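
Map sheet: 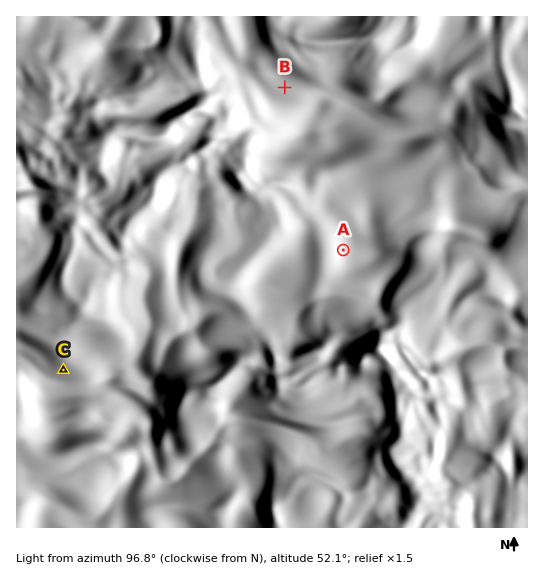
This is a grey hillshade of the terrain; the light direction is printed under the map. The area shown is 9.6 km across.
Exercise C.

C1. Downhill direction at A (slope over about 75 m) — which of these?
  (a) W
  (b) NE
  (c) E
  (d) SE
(c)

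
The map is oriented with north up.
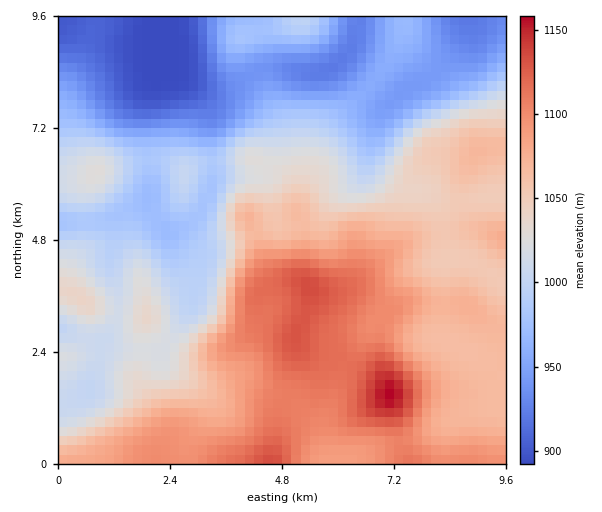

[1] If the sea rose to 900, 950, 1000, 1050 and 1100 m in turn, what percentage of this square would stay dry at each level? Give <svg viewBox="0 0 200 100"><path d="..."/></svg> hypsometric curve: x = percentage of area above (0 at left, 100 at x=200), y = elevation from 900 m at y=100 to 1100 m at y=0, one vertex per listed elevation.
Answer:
<svg viewBox="0 0 200 100"><path d="M194 100l-26-25-38-25-42-25-57-25"/></svg>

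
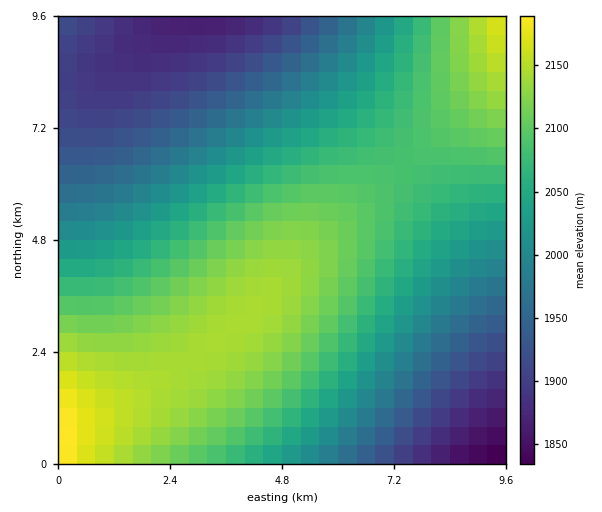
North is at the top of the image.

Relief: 1830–2200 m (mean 2040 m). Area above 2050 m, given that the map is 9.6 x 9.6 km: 49.3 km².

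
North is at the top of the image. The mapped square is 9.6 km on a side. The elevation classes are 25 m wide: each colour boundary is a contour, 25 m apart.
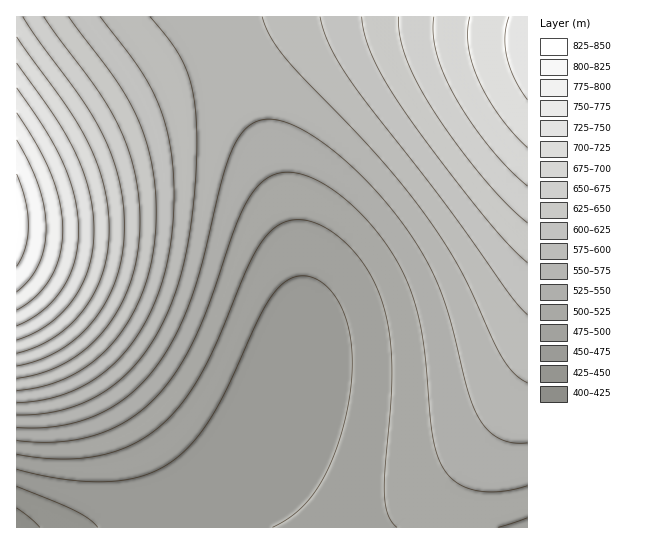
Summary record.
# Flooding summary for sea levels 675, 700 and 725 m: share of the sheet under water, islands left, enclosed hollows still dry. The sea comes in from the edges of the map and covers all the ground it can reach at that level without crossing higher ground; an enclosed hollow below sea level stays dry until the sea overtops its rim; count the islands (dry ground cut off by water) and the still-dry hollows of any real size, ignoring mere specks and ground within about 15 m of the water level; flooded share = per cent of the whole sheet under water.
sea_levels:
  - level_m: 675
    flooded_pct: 86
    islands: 0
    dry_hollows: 0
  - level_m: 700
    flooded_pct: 90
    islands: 0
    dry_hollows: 0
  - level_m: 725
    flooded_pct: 94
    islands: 0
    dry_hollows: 0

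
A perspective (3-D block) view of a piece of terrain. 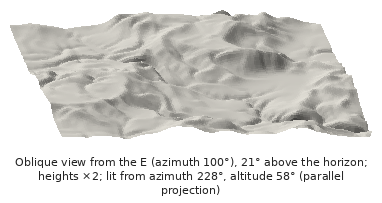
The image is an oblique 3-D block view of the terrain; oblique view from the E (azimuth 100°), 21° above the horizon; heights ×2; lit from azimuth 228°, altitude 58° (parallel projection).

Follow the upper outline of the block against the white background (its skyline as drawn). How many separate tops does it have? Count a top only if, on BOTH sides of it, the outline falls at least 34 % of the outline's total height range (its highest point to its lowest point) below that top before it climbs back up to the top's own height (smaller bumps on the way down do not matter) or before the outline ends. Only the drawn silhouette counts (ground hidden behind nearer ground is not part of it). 0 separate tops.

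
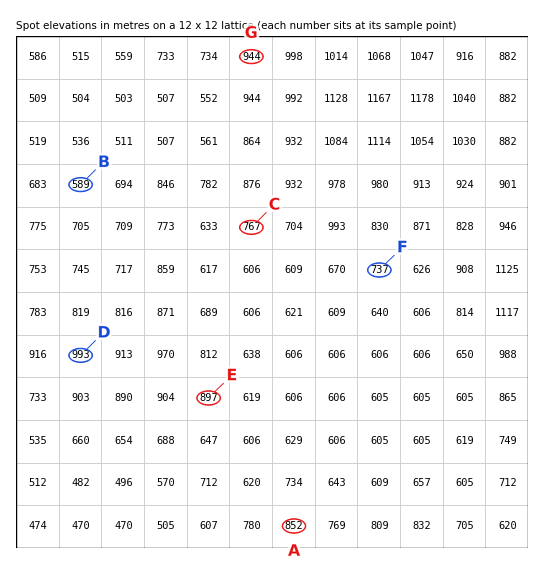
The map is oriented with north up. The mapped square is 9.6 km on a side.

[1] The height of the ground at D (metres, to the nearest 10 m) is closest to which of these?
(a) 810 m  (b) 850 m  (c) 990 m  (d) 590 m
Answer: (c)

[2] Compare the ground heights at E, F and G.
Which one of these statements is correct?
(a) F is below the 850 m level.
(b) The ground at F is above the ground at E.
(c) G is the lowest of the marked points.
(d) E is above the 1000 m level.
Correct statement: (a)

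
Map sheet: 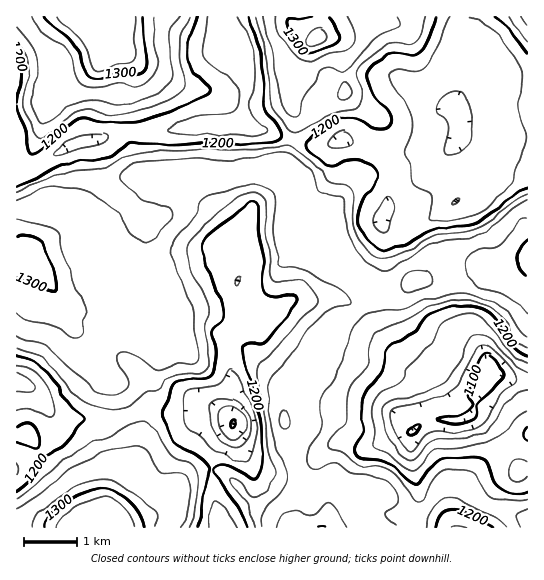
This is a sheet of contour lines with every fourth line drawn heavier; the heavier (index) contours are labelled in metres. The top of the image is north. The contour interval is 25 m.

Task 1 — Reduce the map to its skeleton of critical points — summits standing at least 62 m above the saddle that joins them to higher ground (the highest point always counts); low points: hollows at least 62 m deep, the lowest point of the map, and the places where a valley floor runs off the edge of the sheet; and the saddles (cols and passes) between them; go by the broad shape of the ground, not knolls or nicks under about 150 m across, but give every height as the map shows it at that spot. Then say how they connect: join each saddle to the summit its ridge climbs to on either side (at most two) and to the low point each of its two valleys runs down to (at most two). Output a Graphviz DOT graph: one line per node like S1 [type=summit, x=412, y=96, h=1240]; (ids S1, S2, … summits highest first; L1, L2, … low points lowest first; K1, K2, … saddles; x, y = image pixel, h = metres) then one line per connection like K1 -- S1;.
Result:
graph terrain {
  S1 [type=summit, x=109, y=26, h=1347];
  S2 [type=summit, x=107, y=525, h=1347];
  S3 [type=summit, x=317, y=38, h=1335];
  S4 [type=summit, x=25, y=257, h=1321];
  S5 [type=summit, x=527, y=17, h=1257];
  L1 [type=low, x=489, y=370, h=1087];
  L2 [type=low, x=234, y=425, h=1099];
  L3 [type=low, x=17, y=382, h=1137];
  L4 [type=low, x=455, y=107, h=1138];
  K1 [type=saddle, x=385, y=293, h=1263];
  K2 [type=saddle, x=171, y=230, h=1255];
  K3 [type=saddle, x=358, y=309, h=1252];
  K4 [type=saddle, x=127, y=417, h=1221];
  K5 [type=saddle, x=291, y=139, h=1214];
  K6 [type=saddle, x=211, y=469, h=1200];
  K7 [type=saddle, x=133, y=131, h=1194];
  K8 [type=saddle, x=526, y=141, h=1176];
  K9 [type=saddle, x=243, y=106, h=1174];
  K1 -- S4;
  K1 -- L1;
  K1 -- L4;
  K2 -- S4;
  K2 -- L2;
  K2 -- L4;
  K3 -- S4;
  K3 -- L1;
  K3 -- L2;
  K4 -- S2;
  K4 -- S4;
  K4 -- L2;
  K4 -- L3;
  K5 -- S3;
  K5 -- S4;
  K5 -- L4;
  K6 -- S2;
  K6 -- S4;
  K6 -- L2;
  K7 -- S1;
  K7 -- S4;
  K7 -- L4;
  K8 -- S4;
  K8 -- S5;
  K8 -- L4;
  K9 -- S1;
  K9 -- S3;
  K9 -- L4;
}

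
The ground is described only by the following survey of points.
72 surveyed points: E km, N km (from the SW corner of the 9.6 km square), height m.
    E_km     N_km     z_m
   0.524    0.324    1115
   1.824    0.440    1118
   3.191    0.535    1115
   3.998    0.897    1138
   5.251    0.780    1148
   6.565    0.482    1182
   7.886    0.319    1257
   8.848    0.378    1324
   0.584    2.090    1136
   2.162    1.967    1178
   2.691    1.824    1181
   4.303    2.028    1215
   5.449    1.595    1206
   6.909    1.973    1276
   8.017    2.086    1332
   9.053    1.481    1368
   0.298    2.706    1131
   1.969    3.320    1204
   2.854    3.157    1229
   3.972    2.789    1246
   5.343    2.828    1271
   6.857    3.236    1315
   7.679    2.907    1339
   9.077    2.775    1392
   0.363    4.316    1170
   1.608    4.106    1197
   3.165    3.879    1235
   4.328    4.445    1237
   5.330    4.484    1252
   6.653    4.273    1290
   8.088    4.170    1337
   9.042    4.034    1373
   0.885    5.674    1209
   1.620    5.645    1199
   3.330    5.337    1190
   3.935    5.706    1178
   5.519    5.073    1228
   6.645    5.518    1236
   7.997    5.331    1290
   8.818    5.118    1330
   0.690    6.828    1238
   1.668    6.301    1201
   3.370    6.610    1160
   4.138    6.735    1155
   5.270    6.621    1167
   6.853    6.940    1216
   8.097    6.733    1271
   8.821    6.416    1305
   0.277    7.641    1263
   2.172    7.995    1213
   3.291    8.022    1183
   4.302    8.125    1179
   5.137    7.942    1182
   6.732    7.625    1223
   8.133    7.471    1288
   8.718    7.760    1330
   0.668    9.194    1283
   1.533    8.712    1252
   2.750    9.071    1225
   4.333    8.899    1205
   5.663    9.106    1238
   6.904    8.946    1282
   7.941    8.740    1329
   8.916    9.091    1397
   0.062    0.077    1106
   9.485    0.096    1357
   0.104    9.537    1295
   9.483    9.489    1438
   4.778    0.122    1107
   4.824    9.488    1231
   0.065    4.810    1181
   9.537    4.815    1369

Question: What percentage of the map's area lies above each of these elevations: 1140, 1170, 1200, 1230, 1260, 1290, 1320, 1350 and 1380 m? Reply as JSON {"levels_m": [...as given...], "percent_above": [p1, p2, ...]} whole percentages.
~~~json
{"levels_m": [1140, 1170, 1200, 1230, 1260, 1290, 1320, 1350, 1380], "percent_above": [92, 83, 65, 47, 34, 22, 15, 8, 3]}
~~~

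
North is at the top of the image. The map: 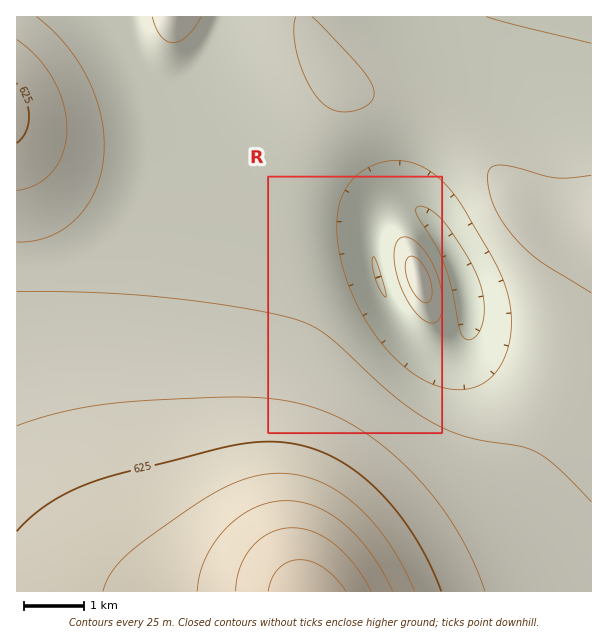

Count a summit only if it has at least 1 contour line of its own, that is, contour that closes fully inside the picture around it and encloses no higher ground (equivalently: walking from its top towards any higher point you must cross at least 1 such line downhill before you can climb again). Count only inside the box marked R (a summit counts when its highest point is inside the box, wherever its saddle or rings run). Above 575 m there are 1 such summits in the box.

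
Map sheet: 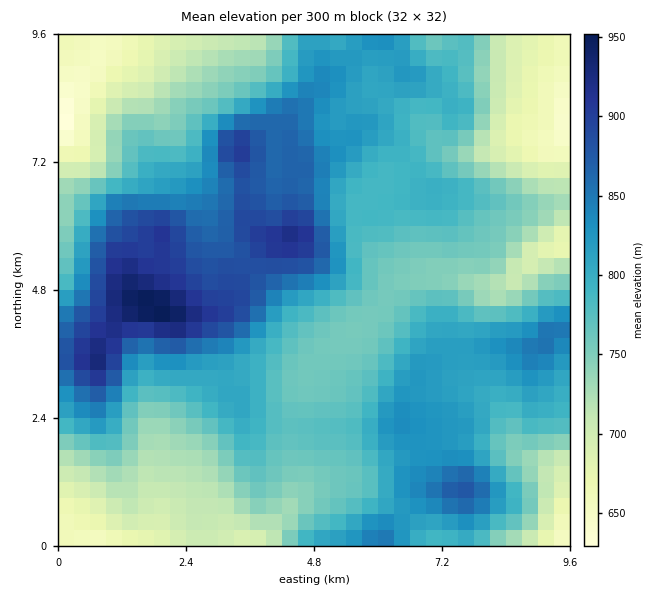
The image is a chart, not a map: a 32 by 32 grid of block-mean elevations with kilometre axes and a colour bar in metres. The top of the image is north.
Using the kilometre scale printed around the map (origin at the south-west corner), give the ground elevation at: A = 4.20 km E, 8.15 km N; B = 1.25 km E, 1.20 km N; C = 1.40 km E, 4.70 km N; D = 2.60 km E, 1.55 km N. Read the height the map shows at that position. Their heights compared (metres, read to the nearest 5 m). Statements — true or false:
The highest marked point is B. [false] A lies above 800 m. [true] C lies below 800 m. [false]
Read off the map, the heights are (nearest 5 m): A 860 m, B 725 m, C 945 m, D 725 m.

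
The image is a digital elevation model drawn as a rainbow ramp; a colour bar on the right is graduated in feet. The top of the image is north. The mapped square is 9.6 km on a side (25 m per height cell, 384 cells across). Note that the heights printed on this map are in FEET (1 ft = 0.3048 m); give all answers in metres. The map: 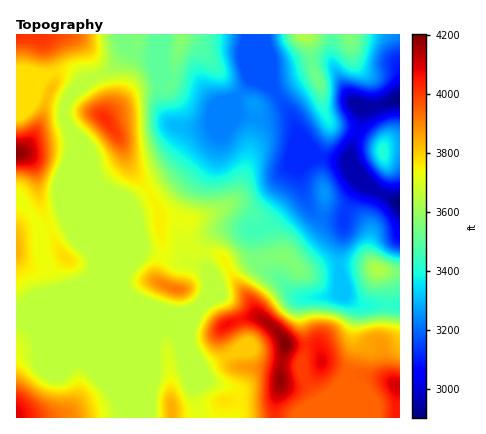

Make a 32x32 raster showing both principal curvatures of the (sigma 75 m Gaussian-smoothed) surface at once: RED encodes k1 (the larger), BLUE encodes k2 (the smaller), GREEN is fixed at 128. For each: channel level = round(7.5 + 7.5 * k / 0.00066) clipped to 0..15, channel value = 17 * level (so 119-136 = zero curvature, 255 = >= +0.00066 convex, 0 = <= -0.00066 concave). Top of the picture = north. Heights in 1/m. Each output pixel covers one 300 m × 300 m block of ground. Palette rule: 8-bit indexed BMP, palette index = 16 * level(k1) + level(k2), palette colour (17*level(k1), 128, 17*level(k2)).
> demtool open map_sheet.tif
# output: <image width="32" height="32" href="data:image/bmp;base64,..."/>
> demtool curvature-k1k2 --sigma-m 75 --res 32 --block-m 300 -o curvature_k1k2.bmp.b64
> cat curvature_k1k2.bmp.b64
<image width="32" height="32" href="data:image/bmp;base64,Qk02CAAAAAAAADYEAAAoAAAAIAAAACAAAAABAAgAAAAAAAAEAAATCwAAEwsAAAABAAAAAAAAAIAAABGAAAAigAAAM4AAAESAAABVgAAAZoAAAHeAAACIgAAAmYAAAKqAAAC7gAAAzIAAAN2AAADugAAA/4AAAACAEQARgBEAIoARADOAEQBEgBEAVYARAGaAEQB3gBEAiIARAJmAEQCqgBEAu4ARAMyAEQDdgBEA7oARAP+AEQAAgCIAEYAiACKAIgAzgCIARIAiAFWAIgBmgCIAd4AiAIiAIgCZgCIAqoAiALuAIgDMgCIA3YAiAO6AIgD/gCIAAIAzABGAMwAigDMAM4AzAESAMwBVgDMAZoAzAHeAMwCIgDMAmYAzAKqAMwC7gDMAzIAzAN2AMwDugDMA/4AzAACARAARgEQAIoBEADOARABEgEQAVYBEAGaARAB3gEQAiIBEAJmARACqgEQAu4BEAMyARADdgEQA7oBEAP+ARAAAgFUAEYBVACKAVQAzgFUARIBVAFWAVQBmgFUAd4BVAIiAVQCZgFUAqoBVALuAVQDMgFUA3YBVAO6AVQD/gFUAAIBmABGAZgAigGYAM4BmAESAZgBVgGYAZoBmAHeAZgCIgGYAmYBmAKqAZgC7gGYAzIBmAN2AZgDugGYA/4BmAACAdwARgHcAIoB3ADOAdwBEgHcAVYB3AGaAdwB3gHcAiIB3AJmAdwCqgHcAu4B3AMyAdwDdgHcA7oB3AP+AdwAAgIgAEYCIACKAiAAzgIgARICIAFWAiABmgIgAd4CIAIiAiACZgIgAqoCIALuAiADMgIgA3YCIAO6AiAD/gIgAAICZABGAmQAigJkAM4CZAESAmQBVgJkAZoCZAHeAmQCIgJkAmYCZAKqAmQC7gJkAzICZAN2AmQDugJkA/4CZAACAqgARgKoAIoCqADOAqgBEgKoAVYCqAGaAqgB3gKoAiICqAJmAqgCqgKoAu4CqAMyAqgDdgKoA7oCqAP+AqgAAgLsAEYC7ACKAuwAzgLsARIC7AFWAuwBmgLsAd4C7AIiAuwCZgLsAqoC7ALuAuwDMgLsA3YC7AO6AuwD/gLsAAIDMABGAzAAigMwAM4DMAESAzABVgMwAZoDMAHeAzACIgMwAmYDMAKqAzAC7gMwAzIDMAN2AzADugMwA/4DMAACA3QARgN0AIoDdADOA3QBEgN0AVYDdAGaA3QB3gN0AiIDdAJmA3QCqgN0Au4DdAMyA3QDdgN0A7oDdAP+A3QAAgO4AEYDuACKA7gAzgO4ARIDuAFWA7gBmgO4Ad4DuAIiA7gCZgO4AqoDuALuA7gDMgO4A3YDuAO6A7gD/gO4AAID/ABGA/wAigP8AM4D/AESA/wBVgP8AZoD/AHeA/wCIgP8AmYD/AKqA/wC7gP8AzID/AN2A/wDugP8A/4D/AJiop6eYmYeHhod3cufIhIaHhnV0ltV0dXd3h3d3d3Tnqaempqiol4aGh4eC6biUlqioloOm56eFdYaHd3d2dNaoh3V1lriGhIeHh4PXtmR1hZR0Y4X52aWWloV3d4WX2qZ0c3SEtoSHh4d3dbaldnaElpeUk+nYcpW4hYaXpcfKlXR3d4aGh3eHh4d1t4V3c5a3yLaT1uVhlcqopJeGlZWHhneHh4d3h4eHh4XIhYWTxaKDZFK1+JKUyKiEhXaVhYeGh4eHh3eHh4eHhqeGgsX5tmJAUuX647W5qJO1uLmnhoeHh4eHh4eHh4eHh4eDs/v61aPm9/ew1+vq1NTo6ed3h3d3h4eHh4d3d4eHhoaQx/n19/j2c3DHyMeSYXGSgYV3d3d3d3eHh4eFgYGioIGQUKH3+KRAQICQgGCSgoKSh3V1hoeHd3eHlKS3+Pv6oXZR9vi2oICDg5N0ZJS2hpeHl5eWhYWHh4ek2PrnptajdaT1o4CChKi5uISDlsioppeWh5apt4WHh4SVxoNjlHR05rVyhIaXuLmnlJOn6/r2qIWGqMmlhoeHd3SllnaHlsbqlZWnp6i3l5aVo7f4xoSodYbHhHSHh4d3daaohpeWtqZ0dYeHqah2doZzptWSMaiFl7d0d3eHh4eEuJd2l4aEhGVmdpanl4WGdlOVxrdyl4W3lXZ3h4d3d3S4l5apqJeGdnaXp5d2dJaGdJbIuZOGlsdzd3eHd3d2hbeotqent8inpreoh3WEt5ektrimYnS2xnN3h4eHdnSmt6eGdnaHp7iolXaGhYXJuKWVg5CBQ9XFcXeHh4WFl7a3h3Z2hnaHp7d1ZYaFhtm4dHOAsbaE57dwh4eFlpfHt5eGhoh3dnanx4ZkdnaW15Zyg5D51ujquZOEd3SVt9emloWHh3d2dpe3p4Z1d4a0k2OAx/u02LmolYN3cZXo2KaFhYaHd3Z2h6enl4V3hrTFYZDZ/KTE+KiUg3F01/nIlnR0hoZ3dnaHmJeXhXWDtvmioLX6xlHn13KApMj4uLenYlN1lnZ3h4aWl5eFdITY+9Shk7bJdJL1caD5+8mXyKdxZJaXhnZ3dpeYl4Rzhvf1cnJzkqR3deaUgKS4yLnJpZGnp5d2dIWGqKiFg3WX97QwYJGQcHeHpteCcZKmp7e2kqi5hoWFprSFhYSVlqf5s3CF2MeDd4aEtpZ0goKVp6aDhsd1hKjpk3V3hJaX2PigtOjoyLRjg5SUdHWmpIWFlXWGx4WW2Lhxd3dzdZbmtHC42JVldZWouqeXp8eVdIaXdoXIhpe3lWJ3h3GUtcWVkrjYh2Rmtqepp7i5t3R0h6iFdbiXl6iXg4eGodnr2qajucmXpbc="/>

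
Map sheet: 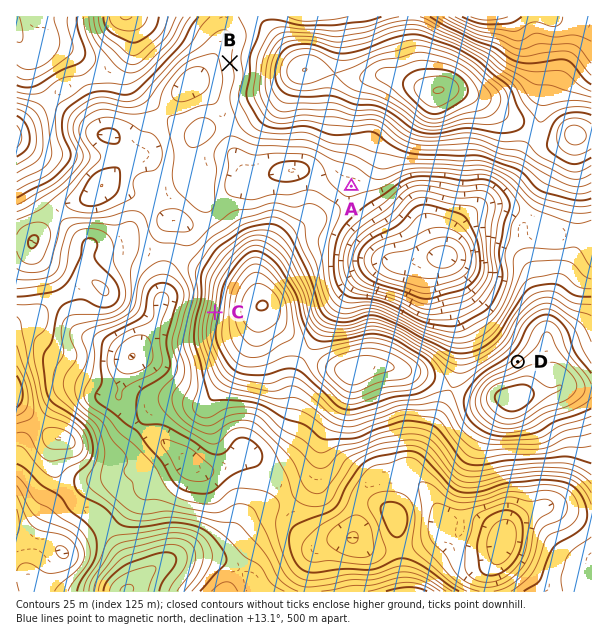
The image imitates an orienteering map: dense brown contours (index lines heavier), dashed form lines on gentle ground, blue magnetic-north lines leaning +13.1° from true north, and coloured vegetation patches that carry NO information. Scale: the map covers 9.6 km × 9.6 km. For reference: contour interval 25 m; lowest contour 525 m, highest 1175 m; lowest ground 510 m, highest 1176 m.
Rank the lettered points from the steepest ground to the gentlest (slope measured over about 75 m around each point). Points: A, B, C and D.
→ C D B A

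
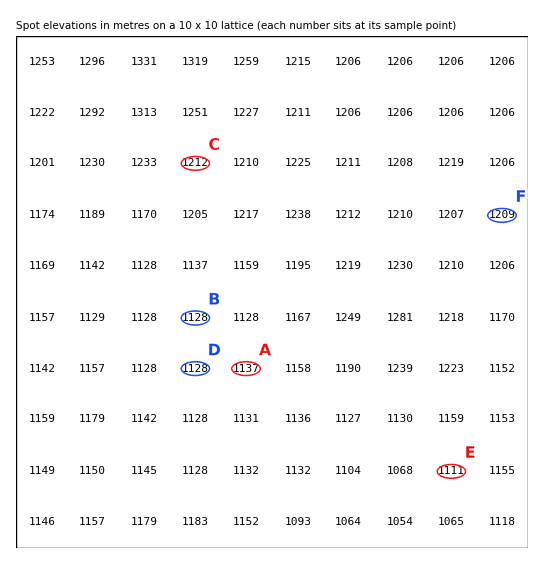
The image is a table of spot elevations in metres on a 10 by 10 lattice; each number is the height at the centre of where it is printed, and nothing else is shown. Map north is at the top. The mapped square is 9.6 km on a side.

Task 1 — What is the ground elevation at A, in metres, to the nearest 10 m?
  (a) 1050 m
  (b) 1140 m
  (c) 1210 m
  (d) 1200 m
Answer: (b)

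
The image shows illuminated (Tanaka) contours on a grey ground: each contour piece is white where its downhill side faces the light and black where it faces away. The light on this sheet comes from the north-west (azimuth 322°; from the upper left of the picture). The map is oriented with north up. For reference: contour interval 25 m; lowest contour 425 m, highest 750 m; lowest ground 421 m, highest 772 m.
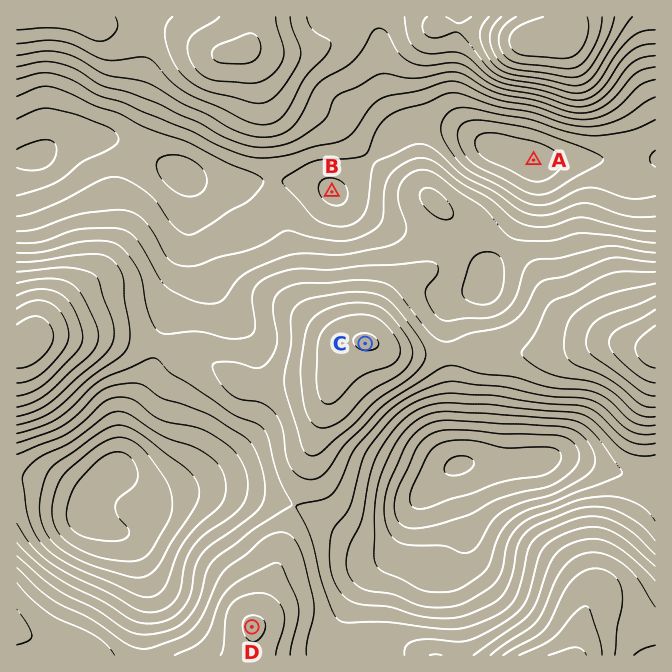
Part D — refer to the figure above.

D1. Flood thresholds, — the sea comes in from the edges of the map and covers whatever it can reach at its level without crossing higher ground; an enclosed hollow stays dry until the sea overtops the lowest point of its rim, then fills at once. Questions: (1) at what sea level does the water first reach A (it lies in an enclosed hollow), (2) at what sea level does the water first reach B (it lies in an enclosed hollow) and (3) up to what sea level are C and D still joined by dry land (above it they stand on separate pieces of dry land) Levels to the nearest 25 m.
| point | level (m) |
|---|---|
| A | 475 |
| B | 525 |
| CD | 600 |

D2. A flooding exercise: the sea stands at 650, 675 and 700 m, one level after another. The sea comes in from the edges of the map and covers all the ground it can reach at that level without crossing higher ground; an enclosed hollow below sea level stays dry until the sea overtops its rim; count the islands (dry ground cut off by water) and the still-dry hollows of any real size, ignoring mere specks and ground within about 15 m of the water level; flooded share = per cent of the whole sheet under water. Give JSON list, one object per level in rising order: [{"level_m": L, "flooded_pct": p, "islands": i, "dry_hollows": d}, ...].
[{"level_m": 650, "flooded_pct": 79, "islands": 1, "dry_hollows": 0}, {"level_m": 675, "flooded_pct": 87, "islands": 1, "dry_hollows": 0}, {"level_m": 700, "flooded_pct": 93, "islands": 1, "dry_hollows": 0}]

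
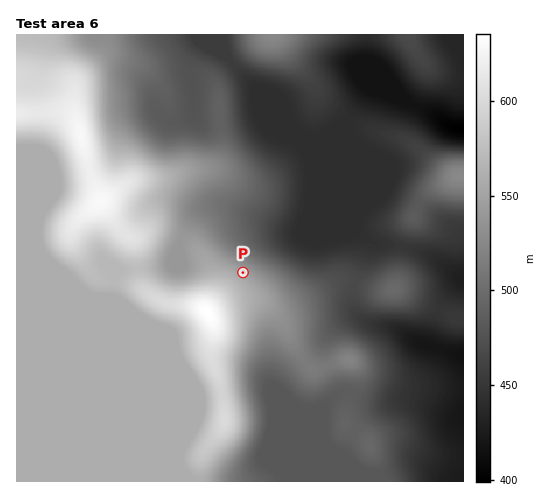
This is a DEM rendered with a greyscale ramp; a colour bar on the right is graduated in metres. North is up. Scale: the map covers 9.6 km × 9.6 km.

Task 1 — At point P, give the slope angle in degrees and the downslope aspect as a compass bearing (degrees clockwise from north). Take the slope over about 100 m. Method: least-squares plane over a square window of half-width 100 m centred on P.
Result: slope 5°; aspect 33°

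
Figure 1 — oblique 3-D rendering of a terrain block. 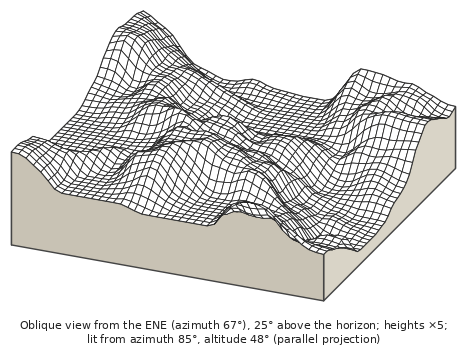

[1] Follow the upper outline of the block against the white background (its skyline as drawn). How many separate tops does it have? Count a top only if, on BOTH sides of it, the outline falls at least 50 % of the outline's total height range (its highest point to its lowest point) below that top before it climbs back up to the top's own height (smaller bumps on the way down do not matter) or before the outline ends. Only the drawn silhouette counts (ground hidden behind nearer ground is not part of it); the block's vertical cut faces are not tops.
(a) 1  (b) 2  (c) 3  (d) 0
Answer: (a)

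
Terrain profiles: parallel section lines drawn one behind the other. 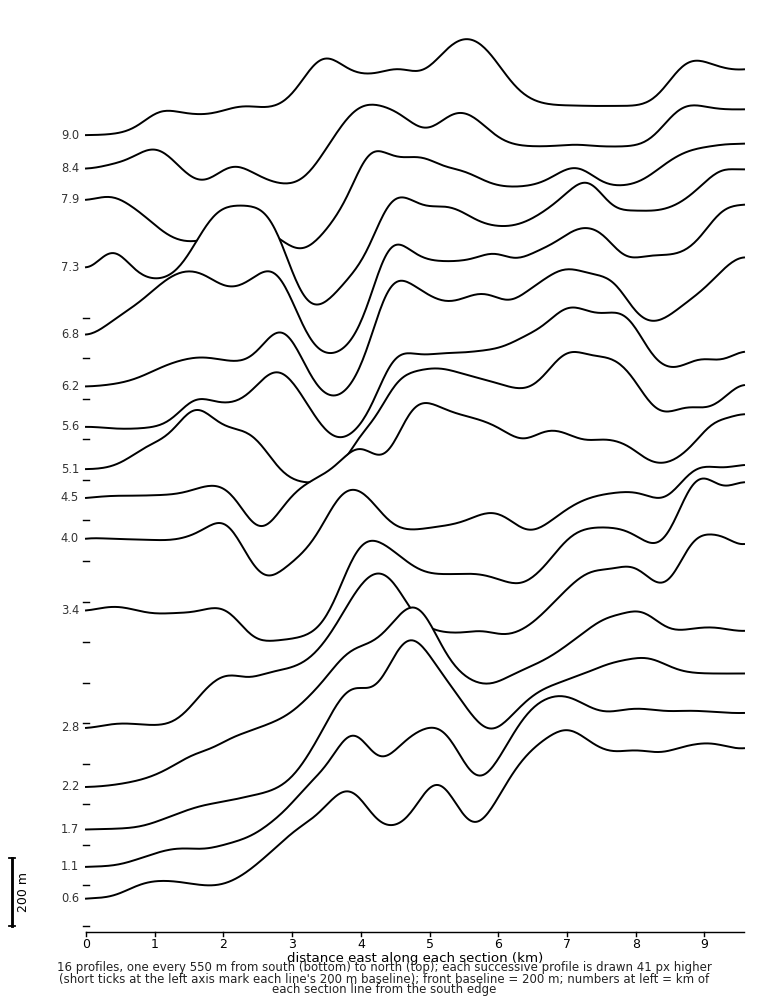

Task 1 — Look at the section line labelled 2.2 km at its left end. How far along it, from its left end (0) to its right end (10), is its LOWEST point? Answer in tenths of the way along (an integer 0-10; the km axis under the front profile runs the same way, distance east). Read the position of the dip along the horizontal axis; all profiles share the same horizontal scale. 0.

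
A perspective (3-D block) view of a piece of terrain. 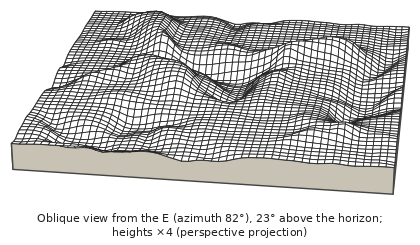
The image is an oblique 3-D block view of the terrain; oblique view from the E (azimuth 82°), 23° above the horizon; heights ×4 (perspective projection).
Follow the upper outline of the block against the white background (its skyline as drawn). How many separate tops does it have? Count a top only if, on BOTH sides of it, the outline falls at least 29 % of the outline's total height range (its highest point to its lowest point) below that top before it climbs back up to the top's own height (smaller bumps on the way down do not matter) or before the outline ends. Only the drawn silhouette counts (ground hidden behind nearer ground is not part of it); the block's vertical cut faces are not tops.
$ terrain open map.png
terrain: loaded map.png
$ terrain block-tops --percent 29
0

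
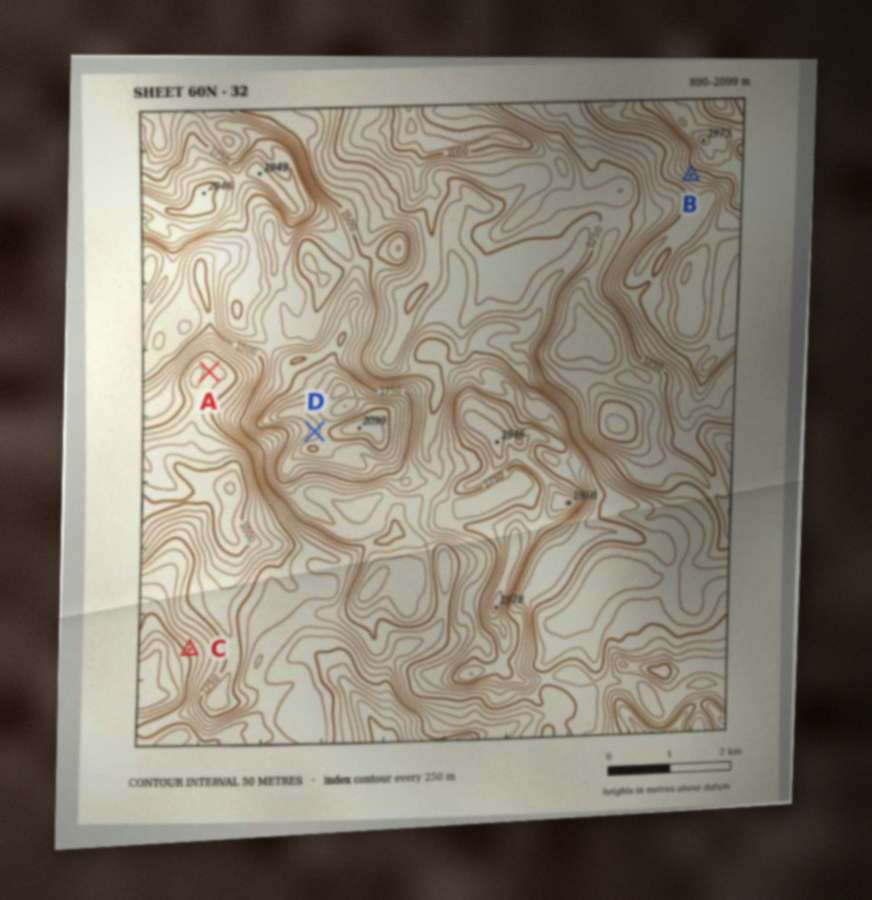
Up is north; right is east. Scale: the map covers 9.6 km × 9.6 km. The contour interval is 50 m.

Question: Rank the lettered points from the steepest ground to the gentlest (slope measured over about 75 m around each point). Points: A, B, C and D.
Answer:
B C D A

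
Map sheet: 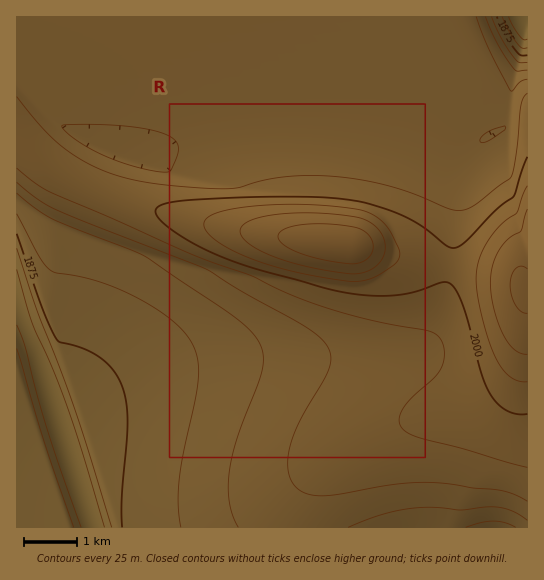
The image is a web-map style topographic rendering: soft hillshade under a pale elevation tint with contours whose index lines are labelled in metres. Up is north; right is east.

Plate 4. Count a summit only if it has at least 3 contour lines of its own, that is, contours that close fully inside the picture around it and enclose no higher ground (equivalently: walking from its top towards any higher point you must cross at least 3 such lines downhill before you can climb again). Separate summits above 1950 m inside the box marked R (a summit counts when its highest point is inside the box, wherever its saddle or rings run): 1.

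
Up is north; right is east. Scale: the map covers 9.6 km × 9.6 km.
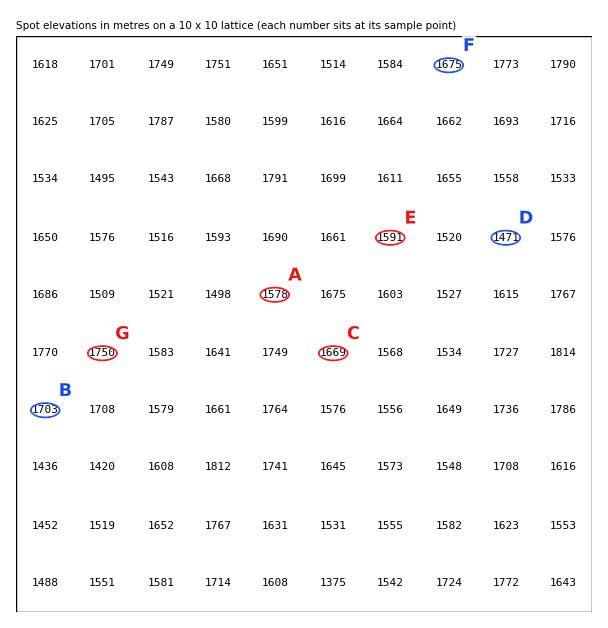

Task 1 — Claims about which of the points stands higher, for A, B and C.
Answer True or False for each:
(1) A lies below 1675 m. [True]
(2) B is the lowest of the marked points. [False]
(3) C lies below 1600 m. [False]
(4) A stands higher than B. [False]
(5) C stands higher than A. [True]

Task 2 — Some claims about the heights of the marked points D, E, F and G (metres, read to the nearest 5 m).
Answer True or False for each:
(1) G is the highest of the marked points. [True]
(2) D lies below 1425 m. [False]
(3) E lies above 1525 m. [True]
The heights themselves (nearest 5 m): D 1470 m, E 1590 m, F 1675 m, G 1750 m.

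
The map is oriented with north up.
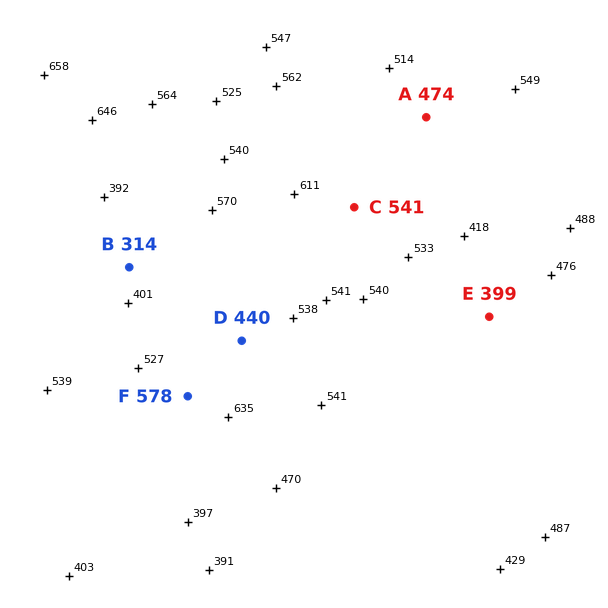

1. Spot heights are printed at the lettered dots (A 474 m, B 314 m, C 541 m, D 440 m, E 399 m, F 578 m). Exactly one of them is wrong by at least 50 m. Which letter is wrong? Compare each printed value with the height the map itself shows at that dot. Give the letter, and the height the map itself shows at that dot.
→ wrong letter D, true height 540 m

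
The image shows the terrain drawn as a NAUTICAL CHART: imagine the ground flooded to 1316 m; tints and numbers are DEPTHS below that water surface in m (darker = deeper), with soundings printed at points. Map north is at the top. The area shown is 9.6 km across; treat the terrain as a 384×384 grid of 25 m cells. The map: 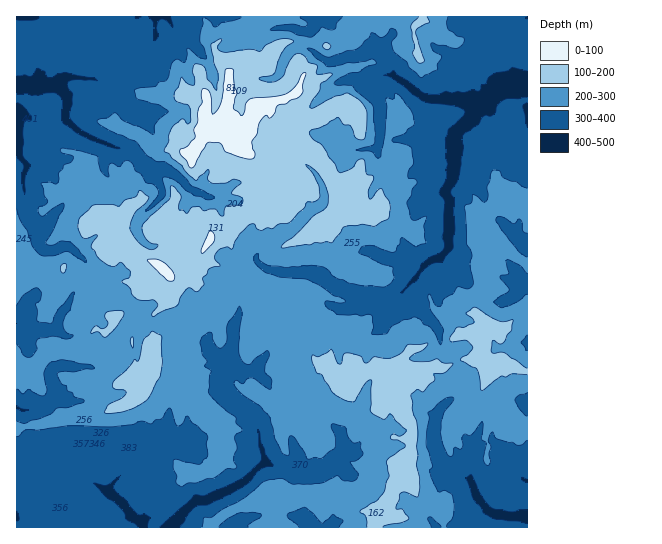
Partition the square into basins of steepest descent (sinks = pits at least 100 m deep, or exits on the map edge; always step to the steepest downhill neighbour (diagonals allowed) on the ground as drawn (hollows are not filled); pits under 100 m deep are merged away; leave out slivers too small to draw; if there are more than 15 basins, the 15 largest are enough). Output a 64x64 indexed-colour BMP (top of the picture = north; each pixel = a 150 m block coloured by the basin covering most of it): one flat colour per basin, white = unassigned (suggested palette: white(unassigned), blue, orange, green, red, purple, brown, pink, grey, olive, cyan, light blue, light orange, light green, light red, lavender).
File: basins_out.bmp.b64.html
<image width="64" height="64" href="data:image/bmp;base64,Qk12CAAAAAAAAHYAAAAoAAAAQAAAAEAAAAABAAQAAAAAAAAIAAATCwAAEwsAABAAAAAAAAAA////ALR3HwAOf/8ALKAsACgn1gC9Z5QAS1aMAMJ34wB/f38AIr28AM++FwDox64AeLv/AIrfmACWmP8A1bDFACIiIiIiIiIiIiIiIiIiIiIiIiIiIiIkREREREREREREIiIiIiIiIiIiIiIiIiIiIiIiIiIiIiREREREREREREQiIiIiIiIiIiIiIiIiIiIiIiIiIiIiJERERERERERERCIiIiIiIiIiIiIiIiIiIiIiIiIiIiIiREREREREREREIiIiIiIiIiIiIiIiIiIiIiIiIiIiIiIkREREREREREQiIiIiIiIiIiIiIiIiIiIiIiIiIiIiIiRERERERERERCIiIiIiIiIiIiIiIiIiIiIiIiIiIiIiIkREREREREREIiIiIiIiIiIiIiIiIiIiIiIiIiIiIiIiREREREREREQiIiIiIiIiIiIiIiIiIiIiIiIiIiIiIiIkRERERERERCIiIiIiIiIiIiIiIiIiIiIiIiIiIiIiIiREREREREREIiIiIiIiIiIiIiIiIiIiIiIiIiIiIiIiIkREREREREQiIiIiIiIiIiIiIiIiIiIiIiIiIiIiIiIiRERERERERCIiIiIiIiIiIiIiIiIiIiIiIiIiIiIiIiJEREREREREVVUiIiIiIiIiIiIiIiIiIiIiIiIiIiIiJERERERERERVVVVVVVIiIiIiIiIiIiIiIiIiIiIiIiJERERERERERFVVVVVVVVUiIiIiIiIiIiIiIiIiIiIiIkREREREREREVVVVVVVVVVUiIiIiIiIiIiIiIiIiIiIkRERERERERERVVVVVVVVVVSIiIiIiIiIiIiIiIiEiIiRERERERERERFVVVVVVVVVVUiIiIiIiIiIiIiIiESIiIUREREREREREZVVVVVVVVVVSIiIiIiIiIiIiIiERESIhFERERERERERmZVVVVVVVVVIiIiIiIiIiIiIiEREREREREREUREEREWZmVVVVVVVVUiIiIiIiIiIiIiERERERERERERERERERZmZlVVVVVVVSIiIiIiIiIiIiIRERERERERERERERERFmZmZmZVVVVVIiIiIiIiIiIiIhEREREREREREREREREWZmZmZmVVVVUiIiIiIiIiIiIhERERERERERERERERERZmZmZmZmVVVSIiIiIiIiIiERERERERERERERERERERFmZmZmZmZlVVIiIiIiIiIiIREREREREREREREREREREWZmZmZmZmZmVSIiIiIiIiIRERERERERERERERERERERZmZmZmZmZmZVVSIiIiIiIhERERERERERERERERERERFmZmZmZmZmZlVVIiIiIiIiEREREREREREREREREREREWZmZmZmZmZjNVUiIiIiIiERERERERERERERERERERERZmZmZmYzMzMzUiIiIiIiERERERERERERERERERERERFmZmZjMzMzMzMzMyIiIiEREREREREREREREREREREREWYzMzMzMzMzMzMzMiIiERERERERERERERERERERERERZjMzMzMzMzMzMzMyIiERERERERERERERERERERERERFjMzMzMzMzMzMzMzMiIREREREREREREREREREREREREWMzMzMzMzMzMzMzMzIRERERERERERERERERERERERERMzMzMzMzMzMzMzMzMzEREREREREREREREREREREREREzMzMzMzMzMzMzMzMzMxERERERERERERERERERERERETMzMzMzMzMzMzMzMzMzMzERERERERERERERERERERERMzMzMzMzMzMzMzMzMzMzMxEREREREREREREREREREREzMzMzMzMzMzMzMzMzMzMzERERERERERERERERERERETMzMzMzMzMzMzMzMzMzMzMRERERERERERERERERERERMzMzMzMzMzMzMzMzMzMzMxEREREREREREREREREREREzMzMzMzMzMzMzMzMzMzMzERERERERERERERERERERETMzMzMzMzMzMzMzMzMzMzERERERERERERERERERERERMzMzMzMzMzMzMzMzMzMxEREREREREREREREREREREREzMzMzMzMzMzMzMzMzMRERERERERERERERERERERERETMzMzMzMzMzMzMzMzMxERERERERERERERERERERERERMzMzMzMzMzMzMzMzMzEREREREREREREREREREREREREzMzMzMzMzMzMzMzMzERERERERERERERERERERERERETMzMzMzMzMzMzMzMzMRERERERERERERERERERERERERMzMzMzMzMzMzMzMzMxEREREREREREREREREREREREREzMzMzMzMzMzMzMzMzERERERERERERERERERERERERETMzMzMzMzMzMzMzMzMRERERERERERERERERERERERERMzMzMzMzMzMzMzMzMxEREREREREREREREREREREREREzMzMzMzMzMzMzMzMzMRERERERERERERERERERERERETMzMzMzMzMzMzMzMzN3ERERERERERERERERERERERERMzMzMzMzMzMzMzMzN3d3dxEREREREREREREREREREREzMzMzMzMzMzMzMzM3d3d3ERERERERERERERERERERETMzMzMzMzMzMzMzMzd3d3dxERF3cRERERERERERERERMzMzMzMzMzMzMzMzMzd3d3d3d3d3EREREREREREREREzMzMzMzMzMzMzMzMzMzd3d3d3d3cRERERERERERERETMzMzMzMzMzMzMzMzMzMzN3d3d3d3ERERERERERERER"/>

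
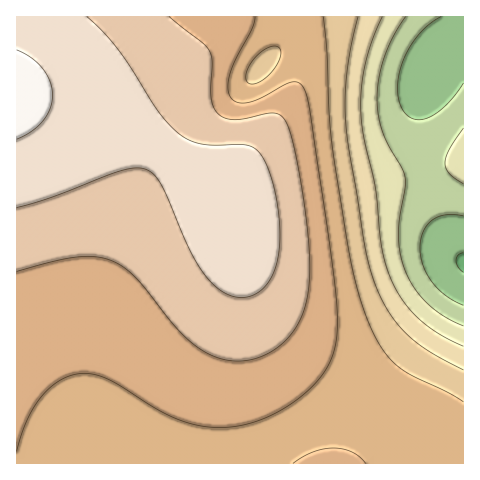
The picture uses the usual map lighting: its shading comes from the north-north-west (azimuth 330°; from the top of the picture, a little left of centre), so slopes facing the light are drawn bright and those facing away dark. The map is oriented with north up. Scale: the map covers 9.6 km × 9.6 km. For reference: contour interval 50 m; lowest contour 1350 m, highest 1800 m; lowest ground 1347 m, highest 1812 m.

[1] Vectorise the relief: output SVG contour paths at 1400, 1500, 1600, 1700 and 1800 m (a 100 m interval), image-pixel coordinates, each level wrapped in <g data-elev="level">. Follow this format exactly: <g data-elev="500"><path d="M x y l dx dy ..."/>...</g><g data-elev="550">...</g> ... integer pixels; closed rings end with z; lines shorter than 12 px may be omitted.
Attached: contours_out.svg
<g data-elev="1400"><path d="M463 305l-17-9-14-14-9-17-3-17 3-17 9-11 14-5 17 1"/><path d="M463 83l-18 23-10 8-9 5-8 1-8-3-6-5-4-9-2-11 0-12 3-13 5-13 7-12 8-10 10-9 10-6"/></g><g data-elev="1500"><path d="M463 346l-30-16-22-19-16-24-11-29-4-21-4-48-13-53-2-31 1-22 4-22 7-22 9-22"/></g><g data-elev="1600"><path d="M463 402l-17-11-36-17-15-10-9-9-7-12-14-30-8-25-6-28-18-106-3-35-3-66-4-36"/><path d="M249 83l-3-3 0-6 3-7 6-9 14-11 5-1 5 2 2 4-1 5-8 14-13 11-6 2z"/></g><g data-elev="1700"><path d="M17 271l37-10 23-4 19 0 16 4 12 6 12 11 36 45 17 18 18 12 18 7 20 1 20-6 18-12 14-17 6-13 4-16 2-19 0-22-2-32-6-39-7-37-6-22-5-9-7-4-9 0-31 7-11-2-7-4-4-6-3-10 1-36-2-10-7-9-34-26"/></g><g data-elev="1800"><path d="M17 139l15-8 11-11 7-12 3-13-3-14-8-13-11-11-14-7"/></g>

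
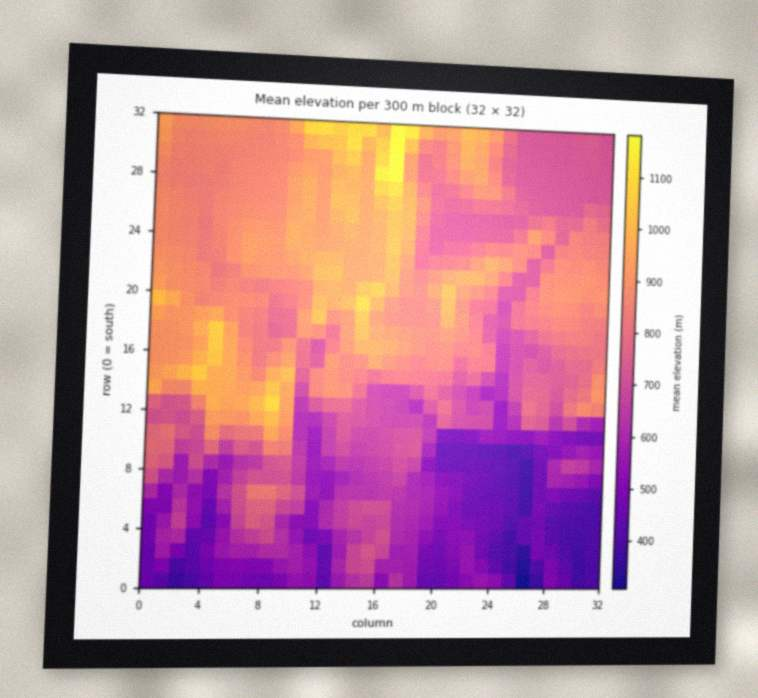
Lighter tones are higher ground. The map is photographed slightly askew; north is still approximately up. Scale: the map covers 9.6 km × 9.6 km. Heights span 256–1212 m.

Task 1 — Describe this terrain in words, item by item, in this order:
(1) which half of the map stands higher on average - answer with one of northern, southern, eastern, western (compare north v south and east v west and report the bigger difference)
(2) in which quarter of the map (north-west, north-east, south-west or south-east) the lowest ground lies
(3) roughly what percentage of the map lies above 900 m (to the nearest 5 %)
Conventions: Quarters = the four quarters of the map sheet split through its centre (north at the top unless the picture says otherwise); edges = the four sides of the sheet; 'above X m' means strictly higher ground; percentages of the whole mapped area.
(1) The northern half stands higher on average than the southern half.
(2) Look to the south-east quarter for the lowest ground.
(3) Roughly 20 % of the ground is higher than 900 m.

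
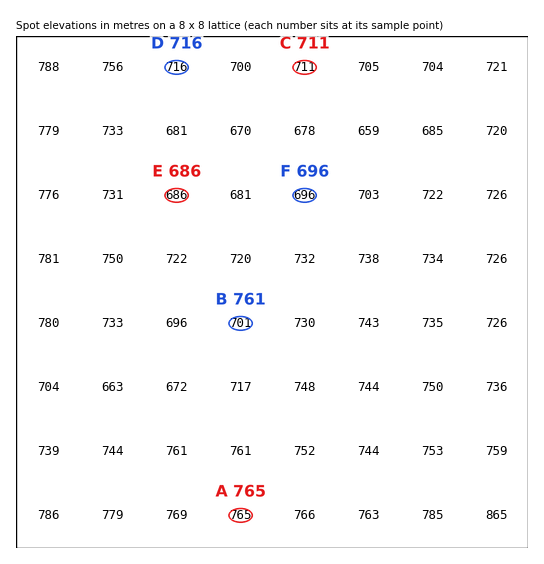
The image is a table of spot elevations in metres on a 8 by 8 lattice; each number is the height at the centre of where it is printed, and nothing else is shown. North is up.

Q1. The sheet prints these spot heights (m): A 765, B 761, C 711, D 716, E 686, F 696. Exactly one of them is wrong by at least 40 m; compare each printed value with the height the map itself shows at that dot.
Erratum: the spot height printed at B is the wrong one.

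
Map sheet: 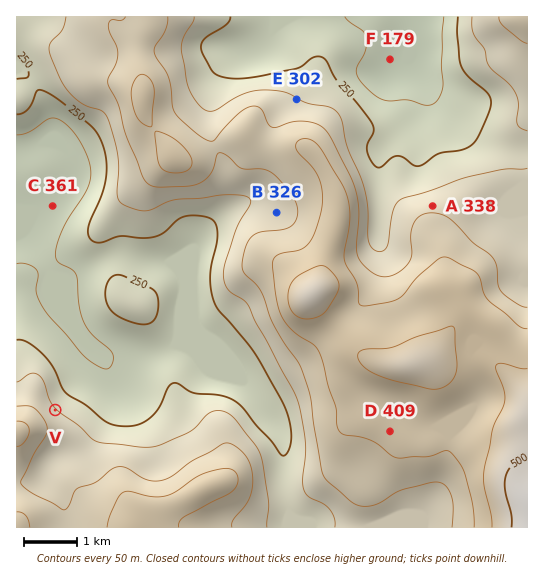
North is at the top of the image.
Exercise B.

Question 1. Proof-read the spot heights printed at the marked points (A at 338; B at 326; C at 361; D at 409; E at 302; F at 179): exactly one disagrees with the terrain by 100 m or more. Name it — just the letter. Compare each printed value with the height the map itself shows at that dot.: C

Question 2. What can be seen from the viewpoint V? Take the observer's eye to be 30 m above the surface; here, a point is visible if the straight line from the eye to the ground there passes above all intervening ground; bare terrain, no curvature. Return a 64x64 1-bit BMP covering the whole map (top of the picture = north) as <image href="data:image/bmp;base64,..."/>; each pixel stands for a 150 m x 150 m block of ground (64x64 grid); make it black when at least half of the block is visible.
<image width="64" height="64" href="data:image/bmp;base64,Qk0+AgAAAAAAAD4AAAAoAAAAQAAAAEAAAAABAAEAAAAAAAACAAATCwAAEwsAAAIAAAAAAAAA////AAAAAADj/AAAAAAAP/P8AAAAAAA/P/4AAAAAAH8f//gAAAAAfg///gAAAAD+B///AAAAAPwH/n/AAAAA/Af+f+AAAAB8A///4AOCAH4B///gA4IAfgH//+AHgAA/A///wAeAAB9////AD/AAH3///8AP8AAPP///wB/wAA8///+AP8AABz///4D/gHAHP//4A/+D8AAf//gP///AAB//+D///4AAD//4////gAAP//////AAAB//////wAAAH//////AAAA//////wAAAD//z//8AAAAf/+P//gAAAD//wf/+AAAAP/8B//4AAAA//gD//AAAAD/8AP/8AAAAP/wAf/gAAAA//AB/8AAAAD/+AH/gAAAAP/4AP4AAAAA//8A/AAAAAD///D8AAAAAP////gAAAAA/n//+AEAAAD+P//8AwAAAP4f//4DAAAA/h////8AAAD/H////wAAAP8f///+AAAA/5/+f/4AAAD///g//AAAAP//4D/8AAAA///AP/gAAAD//8A8YAAAAP//gBgAAAAA//+AAAAAAAD//4AAAAAAAP//AAAAAAAA//8AAAAAAAA//gAAAAAAAD/8AAAAAAAAPwAAAAAAAAB+AAAAAAAAAHwAAAAAAAAAeAAAAAAAAADgAAAAAAAAAMAQAAAAAAAAwDAAAAAAAACAIAAAAAAAAA=="/>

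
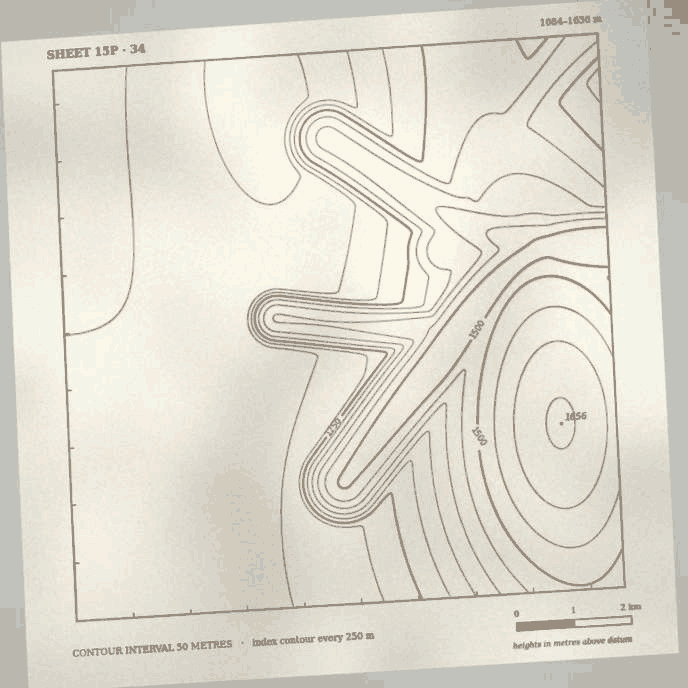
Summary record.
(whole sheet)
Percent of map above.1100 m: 96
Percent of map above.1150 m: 62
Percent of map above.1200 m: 49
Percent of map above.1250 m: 44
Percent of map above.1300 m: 36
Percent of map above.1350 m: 30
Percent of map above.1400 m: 24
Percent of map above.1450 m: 20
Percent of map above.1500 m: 15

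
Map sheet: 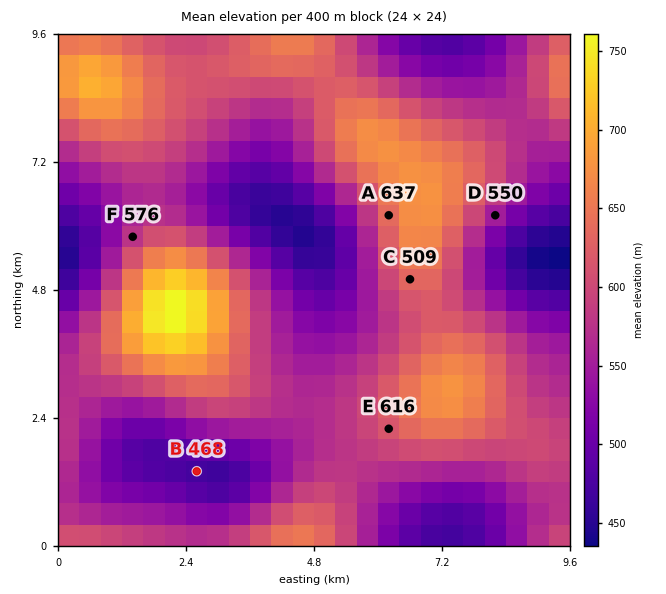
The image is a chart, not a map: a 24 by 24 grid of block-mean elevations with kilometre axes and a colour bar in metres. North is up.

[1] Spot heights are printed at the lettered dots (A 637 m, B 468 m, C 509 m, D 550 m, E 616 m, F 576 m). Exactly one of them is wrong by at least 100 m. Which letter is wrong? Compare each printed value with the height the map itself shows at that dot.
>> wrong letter C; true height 634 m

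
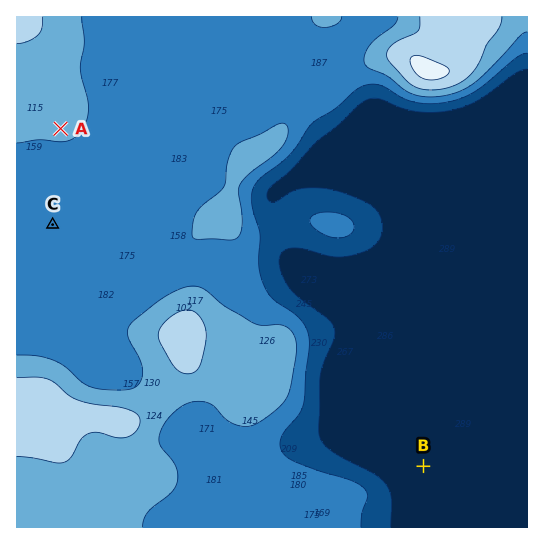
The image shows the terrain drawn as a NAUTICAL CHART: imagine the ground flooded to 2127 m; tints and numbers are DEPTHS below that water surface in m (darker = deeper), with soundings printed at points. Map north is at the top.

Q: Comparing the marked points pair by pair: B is lower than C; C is lower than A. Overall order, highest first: A C B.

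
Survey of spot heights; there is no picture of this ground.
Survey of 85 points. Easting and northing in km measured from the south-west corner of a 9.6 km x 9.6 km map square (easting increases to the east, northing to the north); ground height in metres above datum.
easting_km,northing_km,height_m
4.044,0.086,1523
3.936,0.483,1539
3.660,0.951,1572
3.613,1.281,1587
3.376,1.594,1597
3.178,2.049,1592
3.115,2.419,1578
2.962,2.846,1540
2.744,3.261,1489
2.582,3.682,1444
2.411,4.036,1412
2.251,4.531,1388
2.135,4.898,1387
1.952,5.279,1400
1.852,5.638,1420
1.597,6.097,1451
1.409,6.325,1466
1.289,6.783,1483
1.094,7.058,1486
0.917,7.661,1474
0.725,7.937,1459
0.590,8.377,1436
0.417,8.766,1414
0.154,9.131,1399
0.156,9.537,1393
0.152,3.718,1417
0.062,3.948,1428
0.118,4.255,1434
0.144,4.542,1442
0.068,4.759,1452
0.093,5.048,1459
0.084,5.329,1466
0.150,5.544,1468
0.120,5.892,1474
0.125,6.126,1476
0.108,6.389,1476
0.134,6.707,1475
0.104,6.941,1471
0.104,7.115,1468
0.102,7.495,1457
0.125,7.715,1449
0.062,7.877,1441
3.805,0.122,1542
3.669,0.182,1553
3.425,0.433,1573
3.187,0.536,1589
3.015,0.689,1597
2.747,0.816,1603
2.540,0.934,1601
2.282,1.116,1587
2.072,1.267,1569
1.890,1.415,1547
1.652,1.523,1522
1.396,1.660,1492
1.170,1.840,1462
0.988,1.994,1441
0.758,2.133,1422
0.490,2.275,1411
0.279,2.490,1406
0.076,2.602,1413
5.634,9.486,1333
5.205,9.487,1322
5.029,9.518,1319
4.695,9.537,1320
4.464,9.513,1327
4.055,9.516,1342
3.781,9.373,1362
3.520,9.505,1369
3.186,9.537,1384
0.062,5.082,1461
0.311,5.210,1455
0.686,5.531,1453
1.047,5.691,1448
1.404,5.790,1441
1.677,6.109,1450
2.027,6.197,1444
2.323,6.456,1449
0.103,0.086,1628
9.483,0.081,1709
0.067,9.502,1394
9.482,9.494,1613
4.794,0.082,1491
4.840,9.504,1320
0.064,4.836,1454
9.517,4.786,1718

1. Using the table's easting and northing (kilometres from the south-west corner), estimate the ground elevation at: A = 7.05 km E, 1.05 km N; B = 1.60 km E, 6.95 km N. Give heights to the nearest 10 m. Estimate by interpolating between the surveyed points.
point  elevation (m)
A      1660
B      1490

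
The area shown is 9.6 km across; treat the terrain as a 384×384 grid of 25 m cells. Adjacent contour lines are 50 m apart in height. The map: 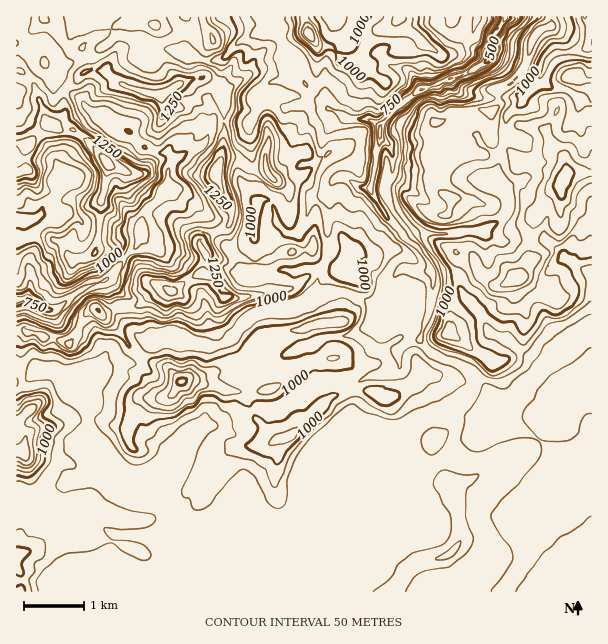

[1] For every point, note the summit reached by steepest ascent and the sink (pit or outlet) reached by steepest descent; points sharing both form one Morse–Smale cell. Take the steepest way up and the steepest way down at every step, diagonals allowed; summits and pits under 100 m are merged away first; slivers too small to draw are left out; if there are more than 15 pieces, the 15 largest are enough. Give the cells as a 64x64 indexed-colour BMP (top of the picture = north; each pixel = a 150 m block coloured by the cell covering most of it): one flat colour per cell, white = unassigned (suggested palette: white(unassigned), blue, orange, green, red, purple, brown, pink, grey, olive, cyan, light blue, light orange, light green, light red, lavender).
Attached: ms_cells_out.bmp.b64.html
<image width="64" height="64" href="data:image/bmp;base64,Qk12CAAAAAAAAHYAAAAoAAAAQAAAAEAAAAABAAQAAAAAAAAIAAATCwAAEwsAABAAAAAAAAAA////ALR3HwAOf/8ALKAsACgn1gC9Z5QAS1aMAMJ34wB/f38AIr28AM++FwDox64AeLv/AIrfmACWmP8A1bDFALu7u7u7uxERERERERERERERERERERERERERERERERERu7u7u7u7ERERERERERERERERERERERERERERERERERG7u7u7u7EREREREREREREREREREREREREREREREREREbu7u7u7sRERERERERERERERERERERERERERERERERERu7u7u7uxERERERERERERERERERERERERERERERERERG7u7u7u7EREREREREREREREREREREREREREREREREREbu7u7u7tVVVVSIhERERERERERERERERERERERERERERu7u7u7VVVVVVIiIiERIiIiIiIRERERERERERERERERG7u7u7VVVVVVIiIiIiIiIiIiIhEREREREREREREREREbu7u7VVVVVVUiIiIiIiIiIiIiERERERERERERERERERVVVVVVVVVVVSIiIiIiIiIiIiIRERERERERERERERERFVVVVVVVVVVVIiIiIiIiIiIiIhEREREREREREREREREVVVVVVVVVIlIiIiIiIiIiIiIiERERERERERERERERERVVVVVVVSIiIiIiIiIiIiIiIiIRERERERERERERERERFVVVVVVVIiIiIiIiIiIiIiIiIhEREREREREREREREREVVVVVVVIiIiIiIiIiIiIiIiIiERERERERERERERERERVVVVVVIiIiIiIiIiIiIiIiIiIRERERERERERERERERFVVVVVIiIiIiIiIiIiIiIiIiIhEREREREREREREREREVVVVVUiIiIiIiIiIiIiIiIiIiERERERERERERERERERVVVVVSIiIiIiIiIiIiIiIiIiIRERERERERERERERERFVVVVVIiIiIiIiIiIiIiIiIiIhEREREREREREREREREVVVVVIiIiIiIiIiIiIiIiIiIiERERERERERHuERERERVVVVUiIiIiIiIiIiIiIiIiIiIRERERERERHu7hEREREFVVUiIiIiIiIiIiIiIiIiIiIiEREREREREe7u4REREQBVAAAiIiIiIiIiIiIiIiIiIiIiIhEREREe7u7uERERAAAAAAAAAiIiIiIiIiIiIiIiIiIiERERHu7u7u5hEREAAAAAAAAAIiIiIiIiIiIiIiIiIiIREe7u7u7uZmYREQAAAAAAAAACIiIqoiIiIiIiIiIiIhEe7u7u7uZmZmERAAREQAAACqqqqqqqIiIiIiIiIiIhER7u7u7mZmZmZmFERERAAAAKqqqqqqqiIiIiIiIiIiERHu7u7mZmZmZmZkREQAAAAAqqqqqqqqoiIiIiIiIiIRER7u7uZmZmZmZmREQAAAAAqqqqqqqqqqqiIiIiIiIhERHu7uZmZmZmZmZEREQAAATdqqqqqqqqqqqqIiIiIREREe7uZmZmZmZmZkREREAATd3dqqqqqqqqqqqhERERERER7uZmZmZmZmZmRERERERN3d3d2qqqqqqqqqoRERERERFmZmZmZmZmZmZERERERE3d3d3d2qqqoaqqqhERERERETM2ZmZmZmZmZkRERERERN3d3d3aqqoRERERERERERERMzZmZmZmZmYzRERERERE3d3d3dqqqhERERERERERERMzM2ZmZmZmYzNERERERERN3d3d2qAAERERERERERERMzMzZmZmZmYzM0RERERERETd3d3aoAARERERERERERMzMzNmYzMzMzMzRERERERERN3d3d0AAAEf/xERERERMzMzMzMzMzMzMzNERERERERE3d3d3QAAAR//ERERERMzMzMzMzMzMzMzM0RERERERERN3d3QAAABH/8REREREzMzMzMzMzMzMzMzRERERERERETd3QAAAAH///EREREzMzMzMzMzMzMzMzNERERERERERN0AAAAA////8REREzMzMzMzMzMzMzMzM0REREREREREQAAAAAD///8RERERMzMzMzMzMzMzMzMzRERERERERERAAAAAAP///xEREREzMzMzMzMzMzMzdzMEREREREREREAAAAAA////ERERETMzMzMzMzMzM3d3dwRERERERERETAAAAAD///ERERERMzMzMzMzMzd3d3d3BERERERERMzMzAAAAP//8REREREzMzMzMzMzd3d3d3cARERERERMzMzMwAAA///xERERETMzMzMzMzd3d3d3dwAERERERMzMzMzMAAD///8REREREzMzMzMzN3d3d3d3AAAERETMzMzMzMzJmf////ERERiDMzMzMzM3d3d3d3cAAAREzMzMzMzMzMmZn////xiIiIgzMzMzMzd3d3d3dwAABEzMzMzMzMzMyZmQAAAAiIiIiIMzMzMzM3d3d3d3AAAEzMzMzMmczMzJmZAAAACIiIiIiDMzMzMzd3d3d3cAAAnMzMyZmZnMzJmZmQAAAIiIiIiIiIMzMzM3d3d3dwAAmZzMmZmZmZmZmZmZmZAAiIiIiIiIiIgzMzN3d3d3AAmZmZmZmZmZmZmZmZmZkACIiIiIiIiIiIgzMzd3d3cAAJmZmZmZmZmQAAmZmZmQAAiIiIiIiIiIiDMzN3d3dwAACZmZmZmQAAAAAJmZmQAAAIiIiIiIiIiAAzM3d3d3AAAAmZmZkAAAAAAAAJmQAAAACIiIiIiIiAADMzN3d3cAAAAJmZAAAAAAAAAAAAAAAACIiIiIiIiAAAAzM3d3dwAAAACZAAAAAAAAAAAAAAAACIiIiIiIiIAAADMzM3d3"/>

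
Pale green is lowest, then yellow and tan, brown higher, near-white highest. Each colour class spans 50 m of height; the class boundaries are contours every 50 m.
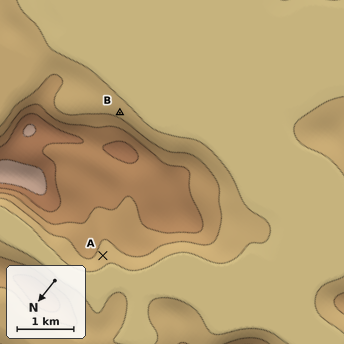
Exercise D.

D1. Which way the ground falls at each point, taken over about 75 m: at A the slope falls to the W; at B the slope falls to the S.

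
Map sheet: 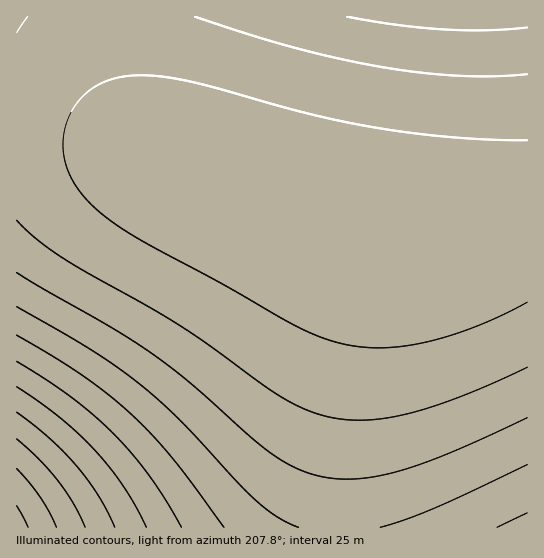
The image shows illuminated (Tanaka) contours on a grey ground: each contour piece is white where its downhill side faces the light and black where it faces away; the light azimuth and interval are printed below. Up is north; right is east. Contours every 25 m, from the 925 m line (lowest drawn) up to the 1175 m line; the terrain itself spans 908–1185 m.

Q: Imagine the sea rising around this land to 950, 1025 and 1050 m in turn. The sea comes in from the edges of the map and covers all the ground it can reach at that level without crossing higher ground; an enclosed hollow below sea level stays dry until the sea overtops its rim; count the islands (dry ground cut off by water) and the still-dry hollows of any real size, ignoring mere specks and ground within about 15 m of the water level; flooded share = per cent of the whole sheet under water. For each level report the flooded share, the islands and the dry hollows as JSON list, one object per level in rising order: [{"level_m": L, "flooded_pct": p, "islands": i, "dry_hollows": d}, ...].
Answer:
[{"level_m": 950, "flooded_pct": 61, "islands": 0, "dry_hollows": 0}, {"level_m": 1025, "flooded_pct": 91, "islands": 0, "dry_hollows": 0}, {"level_m": 1050, "flooded_pct": 94, "islands": 0, "dry_hollows": 0}]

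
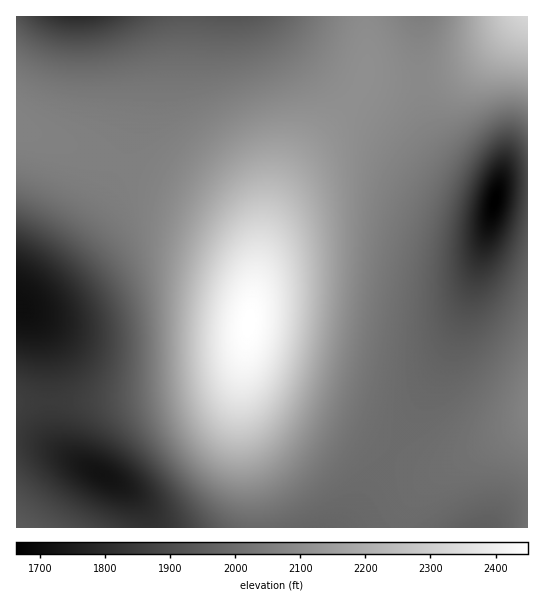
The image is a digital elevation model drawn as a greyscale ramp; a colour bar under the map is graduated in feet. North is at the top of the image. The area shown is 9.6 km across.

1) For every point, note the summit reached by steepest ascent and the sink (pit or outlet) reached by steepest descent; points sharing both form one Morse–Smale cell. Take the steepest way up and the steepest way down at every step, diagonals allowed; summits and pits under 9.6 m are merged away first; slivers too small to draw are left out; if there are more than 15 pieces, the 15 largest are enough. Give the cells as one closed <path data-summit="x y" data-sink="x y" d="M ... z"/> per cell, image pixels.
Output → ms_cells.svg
<path data-summit="249 323" data-sink="17 306" d="M17 127l-1 275 99-2 83-11 17-5 15-8 7-7 6-13-3 47 1 23 15 68 3 33 83 1 26-34 24-43-51-27-56-24-22-13-11-12-5-10-3-14 3-4-2-2 10-56 0-31-3-9-9-16-14-14-19-14-44-22-64-27z"/><path data-summit="249 323" data-sink="495 201" d="M370 76l-6 1-1 6-10 16-53 59-23 37-12 35-8 37-12 90 7 18 17 16 24 13 48 20 52 28 42-71 26-58 20-65 16-64 0-11-8-8-34-19-18-18-12-24-6-34-32 0z"/><path data-summit="249 323" data-sink="77 17" d="M366 16l-349 0-1 110 5 3 70 23 38 15 37 16 44 22 19 14 18 19 8 20 0 25 10-53 8-25 11-23 21-31 48-52 10-16 5-25z"/><path data-summit="249 323" data-sink="103 475" d="M243 356l-6 13-7 7-15 8-17 5-83 11-98 3-1 35 30 7 77 42 16 14 5 8 6 19 108 0-1-26-16-76-1-23z"/><path data-summit="527 409" data-sink="495 201" d="M527 183l-20 0-6 2-4 5-20 83-18 57-24 51-42 69 1 3 20 11 12 4 21-1 81-42z"/><path data-summit="527 17" data-sink="495 201" d="M527 16l-4 0-34 36-19 13-27 11-23 5 5 33 12 24 18 18 39 23 4 10 3-4 6-2 21-1z"/><path data-summit="527 409" data-sink="483 527" d="M527 425l-54 28-46 30-12 12-8 12-6 20 126 1z"/><path data-summit="17 527" data-sink="103 475" d="M23 439l-7 0 1 89 132-1-5-18-5-8-16-14-77-42z"/><path data-summit="527 17" data-sink="421 17" d="M522 16l-101 0-2 7 0 55 3 2 16-3 32-12 19-13z"/><path data-summit="527 409" data-sink="17 306" d="M393 452l-25 42-25 34 58 0 4-18 10-15 12-12 29-20-13 5-17 0-12-4z"/><path data-summit="249 323" data-sink="421 17" d="M419 16l-52 1 1 41-2 18 21 4 33-1z"/>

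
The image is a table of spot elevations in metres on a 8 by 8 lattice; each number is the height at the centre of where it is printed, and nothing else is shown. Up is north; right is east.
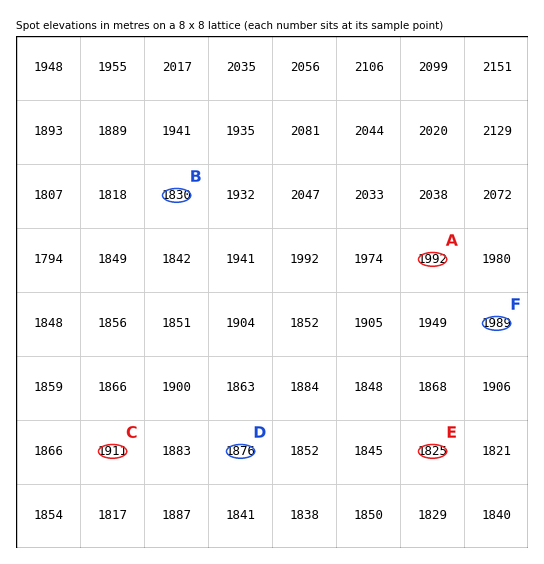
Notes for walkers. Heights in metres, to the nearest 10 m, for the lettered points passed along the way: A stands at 1990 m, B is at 1830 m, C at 1910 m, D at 1880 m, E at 1820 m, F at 1990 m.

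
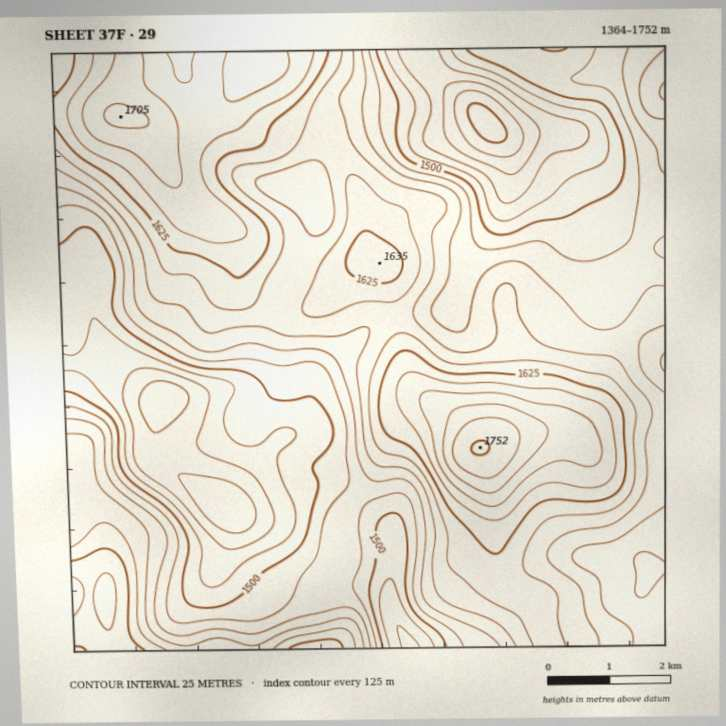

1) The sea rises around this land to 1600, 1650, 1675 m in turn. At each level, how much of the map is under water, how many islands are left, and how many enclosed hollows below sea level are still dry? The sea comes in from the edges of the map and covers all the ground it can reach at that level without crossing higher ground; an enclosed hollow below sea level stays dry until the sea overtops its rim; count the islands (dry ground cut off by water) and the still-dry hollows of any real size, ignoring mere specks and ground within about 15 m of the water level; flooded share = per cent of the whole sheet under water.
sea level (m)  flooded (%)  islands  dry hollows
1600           70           1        0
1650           87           1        0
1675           94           1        0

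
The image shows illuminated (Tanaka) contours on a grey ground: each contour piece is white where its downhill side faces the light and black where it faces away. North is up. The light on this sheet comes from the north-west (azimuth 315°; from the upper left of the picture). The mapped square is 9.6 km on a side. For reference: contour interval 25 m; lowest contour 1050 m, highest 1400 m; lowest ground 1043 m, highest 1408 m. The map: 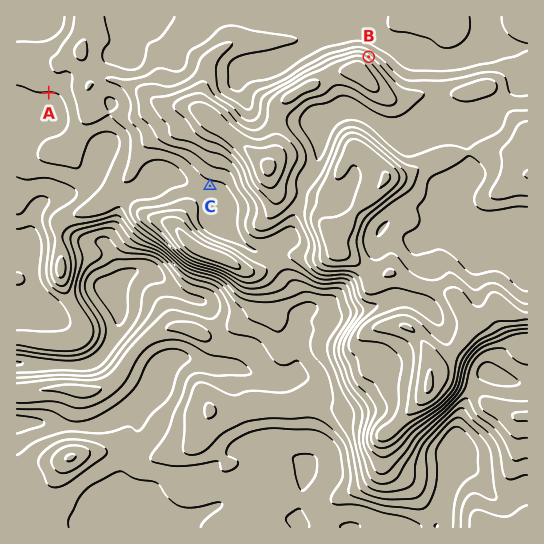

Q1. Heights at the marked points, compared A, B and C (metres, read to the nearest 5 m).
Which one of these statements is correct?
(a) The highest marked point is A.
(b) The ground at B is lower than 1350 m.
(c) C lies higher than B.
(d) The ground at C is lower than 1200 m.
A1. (b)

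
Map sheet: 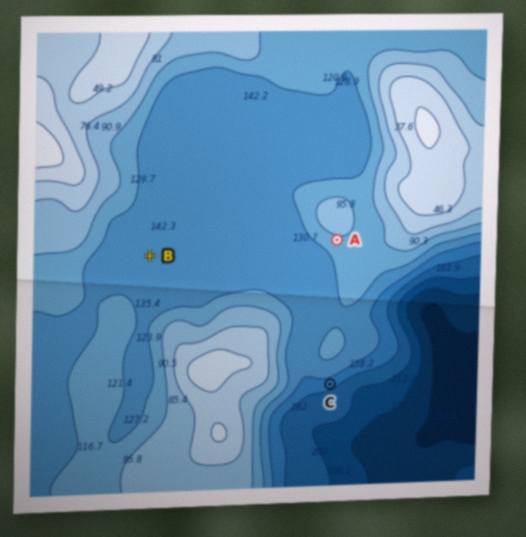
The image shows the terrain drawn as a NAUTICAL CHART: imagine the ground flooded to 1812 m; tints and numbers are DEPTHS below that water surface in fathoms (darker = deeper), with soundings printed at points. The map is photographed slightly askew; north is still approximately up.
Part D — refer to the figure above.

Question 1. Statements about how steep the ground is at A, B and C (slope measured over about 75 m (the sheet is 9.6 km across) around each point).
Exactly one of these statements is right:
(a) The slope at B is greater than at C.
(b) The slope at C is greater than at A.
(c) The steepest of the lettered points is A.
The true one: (b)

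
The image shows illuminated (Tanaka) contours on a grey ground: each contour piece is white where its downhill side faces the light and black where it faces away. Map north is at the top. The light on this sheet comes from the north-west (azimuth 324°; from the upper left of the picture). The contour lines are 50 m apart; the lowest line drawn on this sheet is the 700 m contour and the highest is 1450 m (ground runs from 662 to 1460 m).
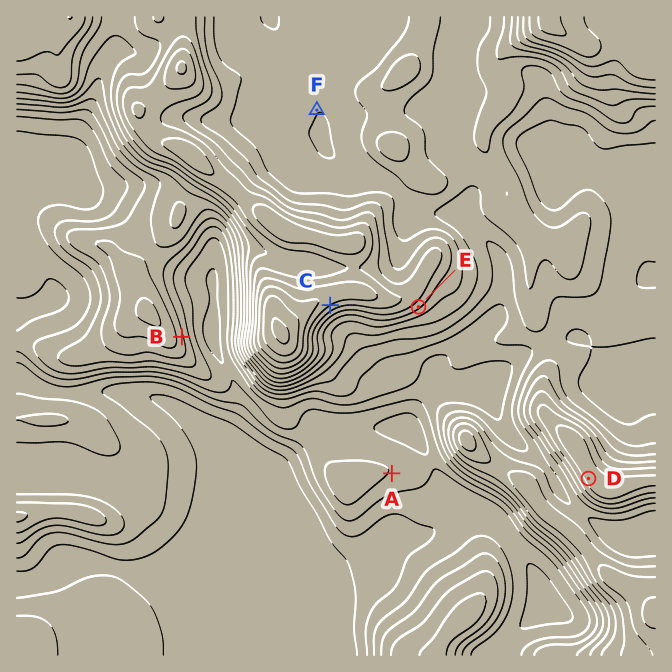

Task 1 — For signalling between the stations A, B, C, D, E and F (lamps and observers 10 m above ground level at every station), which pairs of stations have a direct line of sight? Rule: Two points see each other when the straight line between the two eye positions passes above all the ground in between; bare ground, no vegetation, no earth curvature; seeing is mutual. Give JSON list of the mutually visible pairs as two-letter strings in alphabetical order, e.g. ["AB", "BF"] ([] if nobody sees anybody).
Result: ["AC", "AD", "AE", "CD", "DE"]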